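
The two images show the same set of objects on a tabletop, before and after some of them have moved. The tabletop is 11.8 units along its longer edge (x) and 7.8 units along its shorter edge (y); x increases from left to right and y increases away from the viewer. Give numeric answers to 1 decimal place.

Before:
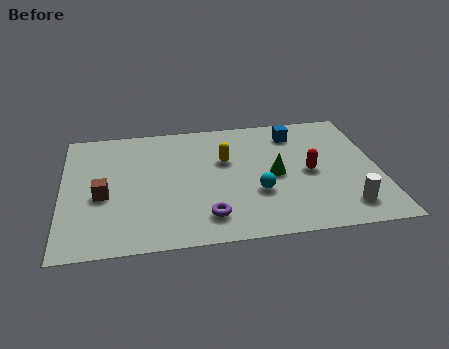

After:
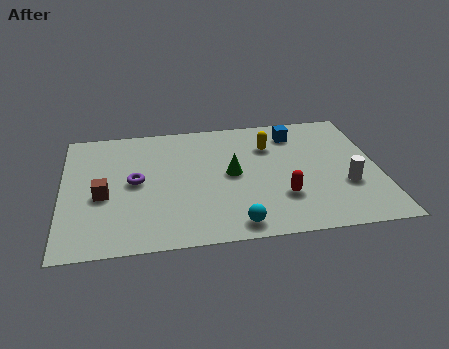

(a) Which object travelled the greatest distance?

the purple torus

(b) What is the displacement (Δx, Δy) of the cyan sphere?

(-0.9, -1.8)

From the two frames, the cyan sphere sits at roughly (7.2, 2.7) before and (6.3, 0.9) after.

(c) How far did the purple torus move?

3.6

From (5.3, 1.5) to (2.7, 4.0), the purple torus covered √(2.6² + 2.5²) ≈ 3.6 units.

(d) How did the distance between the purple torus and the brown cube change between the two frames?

-2.8

They were about 4.2 units apart before and 1.4 after — 2.8 units closer together.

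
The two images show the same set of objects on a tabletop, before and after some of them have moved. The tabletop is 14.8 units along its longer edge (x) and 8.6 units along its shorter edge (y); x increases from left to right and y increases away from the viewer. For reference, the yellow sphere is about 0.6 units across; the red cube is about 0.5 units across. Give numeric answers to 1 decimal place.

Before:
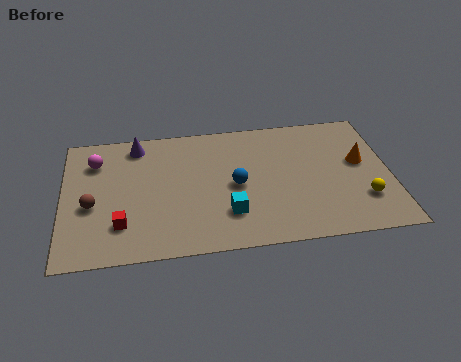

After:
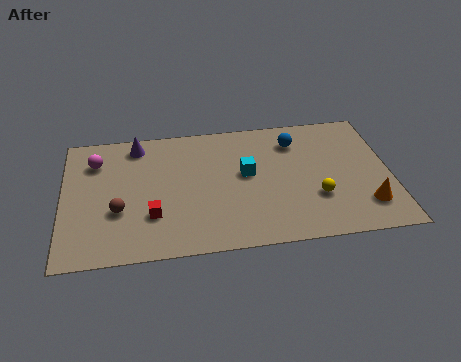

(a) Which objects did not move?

the magenta sphere and the purple cone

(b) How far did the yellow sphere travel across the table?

2.1

From (13.5, 2.4) to (11.4, 2.8), the yellow sphere covered √(2.1² + 0.4²) ≈ 2.1 units.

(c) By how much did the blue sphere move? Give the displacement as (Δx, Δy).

(2.8, 2.6)

The blue sphere was at about (7.8, 4.1) and moved to about (10.6, 6.7).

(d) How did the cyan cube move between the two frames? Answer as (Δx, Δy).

(0.9, 2.5)

The cyan cube started near (7.4, 2.3) and ended near (8.3, 4.8).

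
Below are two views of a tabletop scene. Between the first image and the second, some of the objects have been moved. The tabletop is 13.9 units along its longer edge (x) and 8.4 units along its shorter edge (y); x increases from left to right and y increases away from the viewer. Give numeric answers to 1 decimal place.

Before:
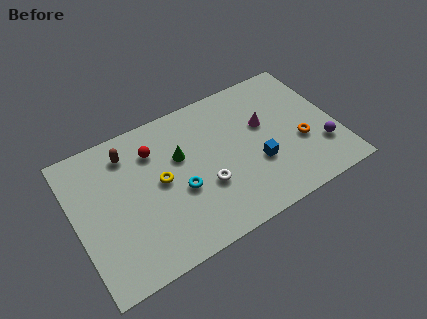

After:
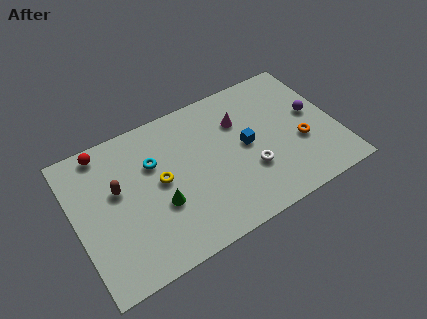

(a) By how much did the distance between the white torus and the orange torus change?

-2.4

Before: roughly 5.2 units apart; after: 2.8. That's 2.4 units closer together.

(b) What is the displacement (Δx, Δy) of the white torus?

(2.4, -0.2)

The white torus started near (6.7, 3.0) and ended near (9.1, 2.8).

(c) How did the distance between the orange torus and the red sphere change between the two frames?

+2.8

They were about 8.1 units apart before and 10.9 after — 2.8 units further apart.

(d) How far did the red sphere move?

2.8

From (4.4, 6.3) to (1.9, 7.5), the red sphere covered √(2.5² + 1.2²) ≈ 2.8 units.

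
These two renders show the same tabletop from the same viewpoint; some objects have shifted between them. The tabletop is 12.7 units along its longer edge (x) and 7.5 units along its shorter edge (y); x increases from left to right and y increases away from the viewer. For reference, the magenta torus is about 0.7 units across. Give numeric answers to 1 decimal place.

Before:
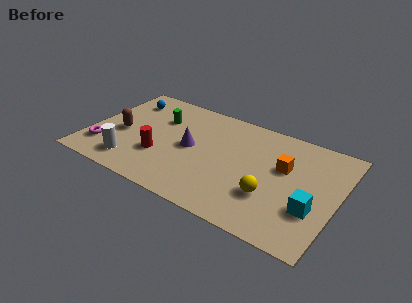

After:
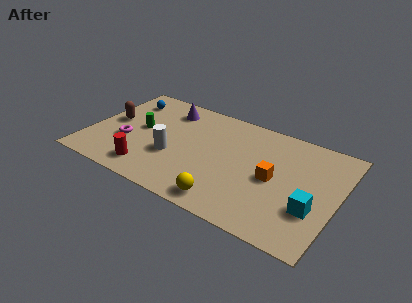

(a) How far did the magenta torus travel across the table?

1.5

The magenta torus was near (0.9, 1.8) before and (2.0, 2.8) after, so it travelled √(1.1² + 1.0²) ≈ 1.5 units.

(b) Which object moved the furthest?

the purple cone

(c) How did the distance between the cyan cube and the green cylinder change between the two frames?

+0.5

Before: roughly 8.7 units apart; after: 9.2. That's 0.5 units further apart.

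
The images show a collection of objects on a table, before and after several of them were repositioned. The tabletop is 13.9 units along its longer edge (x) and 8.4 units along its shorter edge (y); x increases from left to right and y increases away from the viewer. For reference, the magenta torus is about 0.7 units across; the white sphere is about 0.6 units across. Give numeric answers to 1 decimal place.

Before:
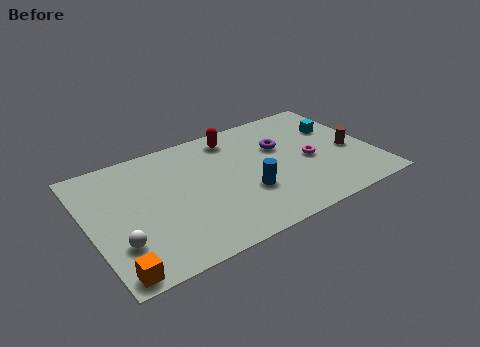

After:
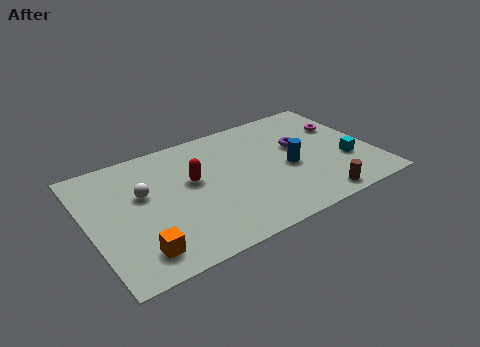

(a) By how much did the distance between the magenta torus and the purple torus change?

+0.4

The distance was about 2.0 in the first image and 2.4 in the second, so they moved 0.4 units further apart.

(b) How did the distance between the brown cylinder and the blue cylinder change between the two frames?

-2.4

They were about 5.3 units apart before and 2.9 after — 2.4 units closer together.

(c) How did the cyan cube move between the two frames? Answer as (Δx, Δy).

(0.0, -2.7)

The cyan cube started near (12.5, 5.6) and ended near (12.5, 2.9).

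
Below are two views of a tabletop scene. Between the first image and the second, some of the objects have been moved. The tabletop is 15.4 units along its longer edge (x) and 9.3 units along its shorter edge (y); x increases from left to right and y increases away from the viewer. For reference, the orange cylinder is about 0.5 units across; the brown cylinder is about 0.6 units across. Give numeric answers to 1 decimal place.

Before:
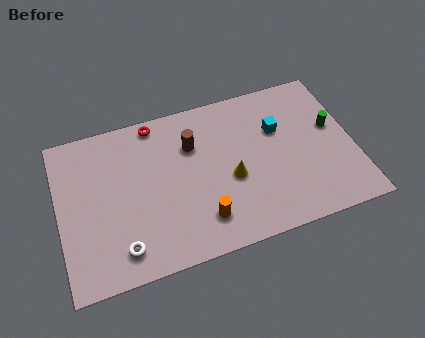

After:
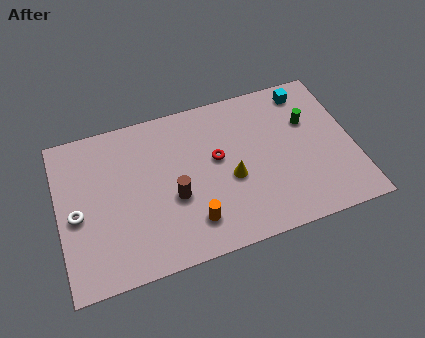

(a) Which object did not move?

the yellow cone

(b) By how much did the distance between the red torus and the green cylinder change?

-4.6

They were about 9.6 units apart before and 5.0 after — 4.6 units closer together.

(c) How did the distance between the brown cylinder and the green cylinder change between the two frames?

+0.3

The distance was about 7.4 in the first image and 7.7 in the second, so they moved 0.3 units further apart.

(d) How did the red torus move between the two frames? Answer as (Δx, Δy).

(3.0, -3.1)

The red torus started near (5.3, 8.4) and ended near (8.3, 5.3).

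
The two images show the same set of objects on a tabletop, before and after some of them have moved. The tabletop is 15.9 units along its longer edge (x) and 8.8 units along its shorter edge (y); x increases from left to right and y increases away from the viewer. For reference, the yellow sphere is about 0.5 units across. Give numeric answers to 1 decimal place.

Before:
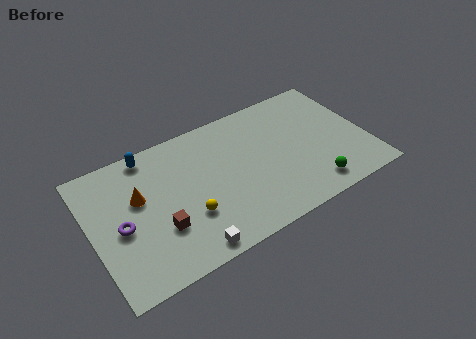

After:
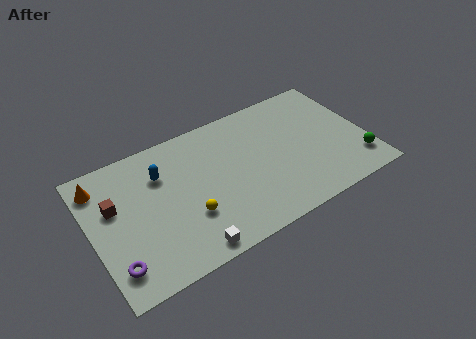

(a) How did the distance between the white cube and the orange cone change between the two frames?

+2.6

Before: roughly 5.0 units apart; after: 7.6. That's 2.6 units further apart.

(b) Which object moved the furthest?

the brown cube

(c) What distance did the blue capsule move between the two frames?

1.7

The blue capsule moved from about (3.7, 7.9) to (4.2, 6.3), a distance of √(0.5² + 1.6²) ≈ 1.7.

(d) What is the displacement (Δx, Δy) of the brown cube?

(-2.3, 2.6)

The brown cube started near (3.7, 2.9) and ended near (1.4, 5.5).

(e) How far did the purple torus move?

2.3

The purple torus moved from about (1.6, 4.0) to (1.0, 1.8), a distance of √(0.6² + 2.2²) ≈ 2.3.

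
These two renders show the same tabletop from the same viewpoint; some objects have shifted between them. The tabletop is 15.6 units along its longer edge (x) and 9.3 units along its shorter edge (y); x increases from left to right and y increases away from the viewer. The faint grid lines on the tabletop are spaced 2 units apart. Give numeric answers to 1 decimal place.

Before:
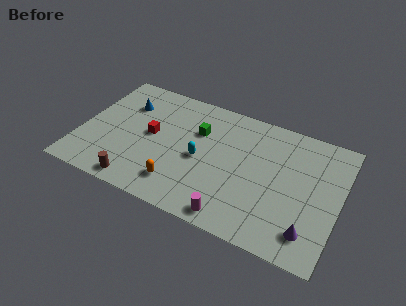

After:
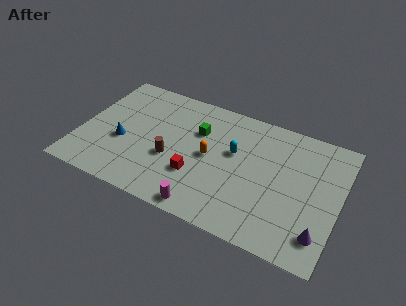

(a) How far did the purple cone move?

0.6

The purple cone moved from about (14.1, 1.8) to (14.7, 1.9), a distance of √(0.6² + 0.1²) ≈ 0.6.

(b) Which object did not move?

the green cube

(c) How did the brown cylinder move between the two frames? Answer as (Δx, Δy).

(1.7, 2.6)

The brown cylinder was at about (3.9, 1.0) and moved to about (5.6, 3.6).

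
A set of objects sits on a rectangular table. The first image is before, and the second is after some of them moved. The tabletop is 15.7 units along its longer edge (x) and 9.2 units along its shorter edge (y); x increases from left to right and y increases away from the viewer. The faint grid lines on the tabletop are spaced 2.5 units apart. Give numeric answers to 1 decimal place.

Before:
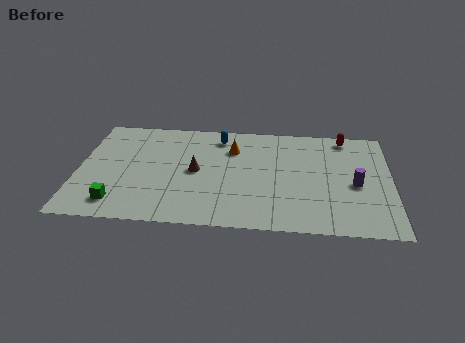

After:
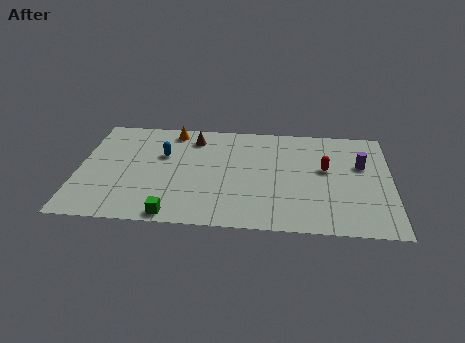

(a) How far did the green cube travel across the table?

2.9

From (2.1, 1.6) to (4.9, 0.8), the green cube covered √(2.8² + 0.8²) ≈ 2.9 units.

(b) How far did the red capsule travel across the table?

3.1

The red capsule was near (13.4, 8.2) before and (12.4, 5.3) after, so it travelled √(1.0² + 2.9²) ≈ 3.1 units.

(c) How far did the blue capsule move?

3.3

From (7.0, 7.7) to (4.2, 5.9), the blue capsule covered √(2.8² + 1.8²) ≈ 3.3 units.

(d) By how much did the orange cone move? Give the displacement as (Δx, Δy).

(-3.1, 1.4)

The orange cone was at about (7.7, 6.7) and moved to about (4.6, 8.1).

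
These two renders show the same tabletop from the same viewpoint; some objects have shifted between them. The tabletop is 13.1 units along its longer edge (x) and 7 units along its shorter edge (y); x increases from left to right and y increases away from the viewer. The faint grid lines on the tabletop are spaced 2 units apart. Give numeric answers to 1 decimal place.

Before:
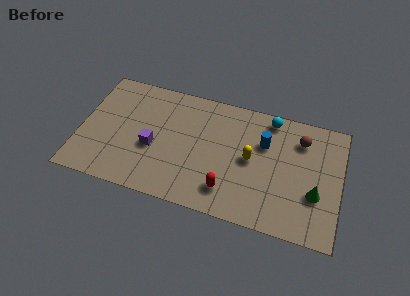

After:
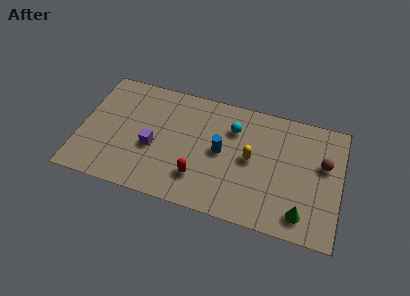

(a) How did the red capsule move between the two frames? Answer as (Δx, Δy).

(-1.5, 0.3)

From the two frames, the red capsule sits at roughly (7.6, 1.5) before and (6.1, 1.8) after.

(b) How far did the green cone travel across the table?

1.4

From (11.9, 2.5) to (11.3, 1.2), the green cone covered √(0.6² + 1.3²) ≈ 1.4 units.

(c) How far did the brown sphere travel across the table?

1.6

The brown sphere moved from about (11.0, 5.4) to (12.2, 4.3), a distance of √(1.2² + 1.1²) ≈ 1.6.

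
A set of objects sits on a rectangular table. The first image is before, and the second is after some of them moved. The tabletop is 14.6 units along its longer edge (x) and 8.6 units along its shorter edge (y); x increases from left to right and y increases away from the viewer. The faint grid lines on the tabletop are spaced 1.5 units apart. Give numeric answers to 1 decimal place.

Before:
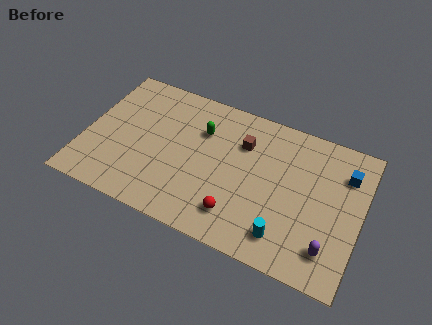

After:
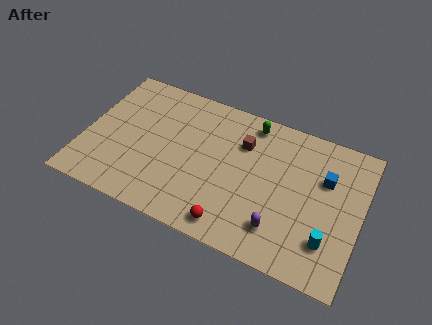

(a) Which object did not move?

the brown cube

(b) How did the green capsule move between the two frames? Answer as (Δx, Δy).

(2.5, 1.5)

The green capsule started near (6.0, 6.0) and ended near (8.5, 7.5).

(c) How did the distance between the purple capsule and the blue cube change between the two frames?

-0.3

Before: roughly 4.6 units apart; after: 4.3. That's 0.3 units closer together.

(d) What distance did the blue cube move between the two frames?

1.2

From (13.6, 6.4) to (12.6, 5.7), the blue cube covered √(1.0² + 0.7²) ≈ 1.2 units.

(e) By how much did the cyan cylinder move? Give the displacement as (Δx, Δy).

(2.2, 0.6)

From the two frames, the cyan cylinder sits at roughly (10.9, 1.6) before and (13.1, 2.2) after.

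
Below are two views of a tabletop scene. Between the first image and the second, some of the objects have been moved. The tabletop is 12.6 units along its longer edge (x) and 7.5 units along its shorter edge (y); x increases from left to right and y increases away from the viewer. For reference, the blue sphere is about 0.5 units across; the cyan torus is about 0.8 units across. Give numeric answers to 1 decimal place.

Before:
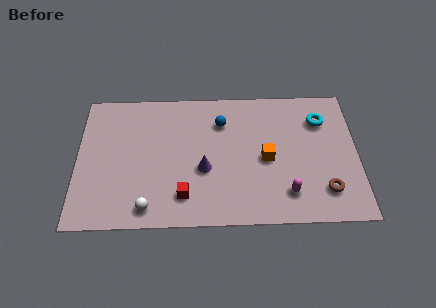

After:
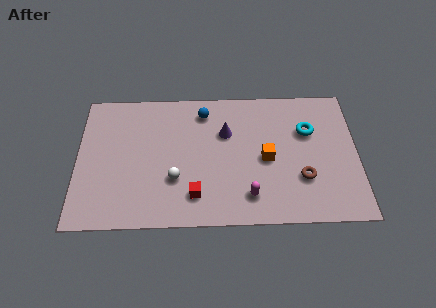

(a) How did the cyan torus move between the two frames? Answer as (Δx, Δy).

(-0.6, -0.6)

The cyan torus was at about (11.0, 5.6) and moved to about (10.4, 5.0).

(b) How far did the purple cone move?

2.2

The purple cone moved from about (5.7, 3.0) to (6.7, 5.0), a distance of √(1.0² + 2.0²) ≈ 2.2.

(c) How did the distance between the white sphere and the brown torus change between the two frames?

-2.2

Before: roughly 7.9 units apart; after: 5.7. That's 2.2 units closer together.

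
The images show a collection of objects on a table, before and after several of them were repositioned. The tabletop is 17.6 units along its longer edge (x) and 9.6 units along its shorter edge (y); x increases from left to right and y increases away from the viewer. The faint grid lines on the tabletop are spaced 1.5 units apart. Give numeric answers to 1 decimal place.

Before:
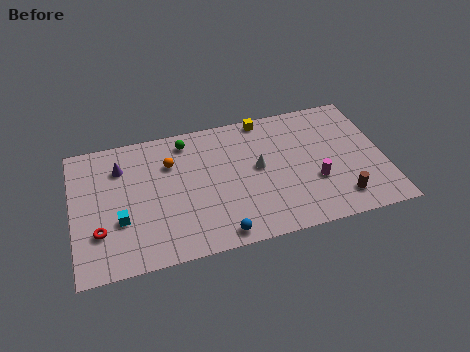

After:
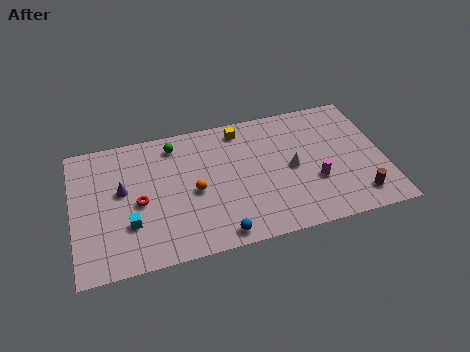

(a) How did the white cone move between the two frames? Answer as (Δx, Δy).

(1.9, -0.5)

The white cone started near (10.5, 5.2) and ended near (12.4, 4.7).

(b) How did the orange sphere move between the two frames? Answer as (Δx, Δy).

(1.2, -2.4)

The orange sphere started near (5.6, 6.8) and ended near (6.8, 4.4).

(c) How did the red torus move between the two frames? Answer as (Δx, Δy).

(2.3, 1.5)

From the two frames, the red torus sits at roughly (1.4, 2.9) before and (3.7, 4.4) after.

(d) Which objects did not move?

the magenta cylinder and the blue sphere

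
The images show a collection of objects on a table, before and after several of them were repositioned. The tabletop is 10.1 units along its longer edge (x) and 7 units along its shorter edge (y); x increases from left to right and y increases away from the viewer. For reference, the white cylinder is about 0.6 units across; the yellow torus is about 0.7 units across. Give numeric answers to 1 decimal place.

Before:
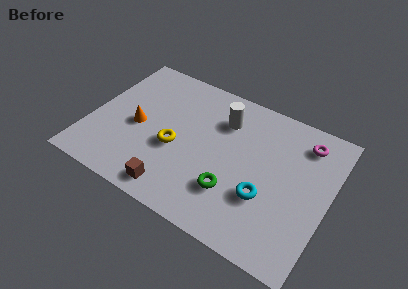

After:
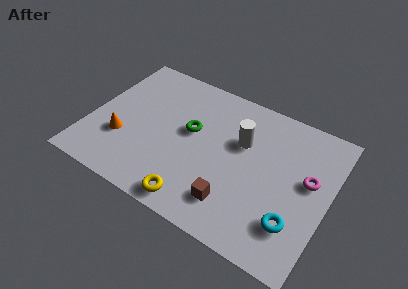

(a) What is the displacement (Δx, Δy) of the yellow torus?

(1.2, -2.1)

From the two frames, the yellow torus sits at roughly (3.7, 2.9) before and (4.9, 0.8) after.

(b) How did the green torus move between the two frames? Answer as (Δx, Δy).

(-2.1, 2.0)

The green torus was at about (6.3, 2.0) and moved to about (4.2, 4.0).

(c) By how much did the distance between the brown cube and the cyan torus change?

-1.4

They were about 3.9 units apart before and 2.5 after — 1.4 units closer together.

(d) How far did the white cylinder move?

1.1

The white cylinder was near (5.4, 5.2) before and (6.3, 4.5) after, so it travelled √(0.9² + 0.7²) ≈ 1.1 units.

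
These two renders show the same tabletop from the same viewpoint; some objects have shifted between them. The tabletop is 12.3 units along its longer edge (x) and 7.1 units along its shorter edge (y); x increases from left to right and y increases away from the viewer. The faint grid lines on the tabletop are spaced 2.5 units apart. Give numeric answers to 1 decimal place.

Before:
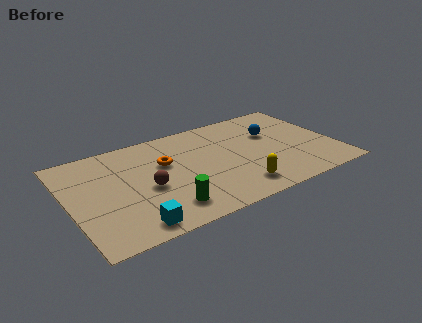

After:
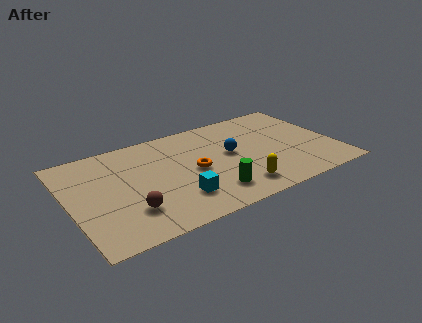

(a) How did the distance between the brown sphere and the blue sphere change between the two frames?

-0.9

The distance was about 6.3 in the first image and 5.4 in the second, so they moved 0.9 units closer together.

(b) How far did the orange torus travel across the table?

1.6

The orange torus moved from about (4.5, 4.5) to (5.7, 3.4), a distance of √(1.2² + 1.1²) ≈ 1.6.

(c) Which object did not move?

the yellow capsule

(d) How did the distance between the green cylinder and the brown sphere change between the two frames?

+1.9

The distance was about 1.8 in the first image and 3.7 in the second, so they moved 1.9 units further apart.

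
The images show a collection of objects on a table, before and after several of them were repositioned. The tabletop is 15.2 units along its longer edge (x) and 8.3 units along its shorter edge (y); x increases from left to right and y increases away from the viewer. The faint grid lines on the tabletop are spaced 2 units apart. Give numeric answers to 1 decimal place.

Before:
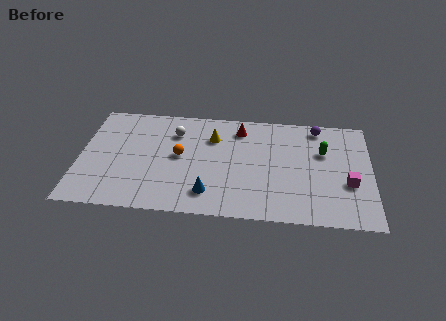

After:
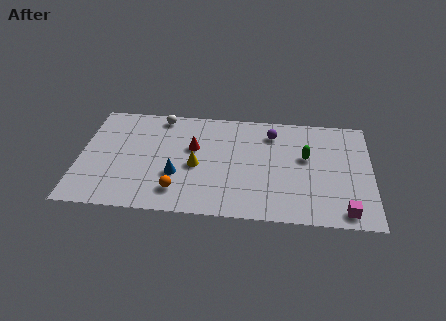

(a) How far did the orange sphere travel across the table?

2.7

The orange sphere moved from about (5.2, 4.4) to (5.2, 1.7), a distance of √(0.0² + 2.7²) ≈ 2.7.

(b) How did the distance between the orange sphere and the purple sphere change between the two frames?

-0.9

Before: roughly 7.8 units apart; after: 6.9. That's 0.9 units closer together.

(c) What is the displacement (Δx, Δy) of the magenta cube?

(-0.2, -2.1)

From the two frames, the magenta cube sits at roughly (14.0, 3.1) before and (13.8, 1.0) after.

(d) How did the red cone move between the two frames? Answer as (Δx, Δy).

(-2.4, -1.7)

From the two frames, the red cone sits at roughly (8.3, 6.8) before and (5.9, 5.1) after.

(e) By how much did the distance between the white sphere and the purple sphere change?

-1.6

The distance was about 7.6 in the first image and 6.0 in the second, so they moved 1.6 units closer together.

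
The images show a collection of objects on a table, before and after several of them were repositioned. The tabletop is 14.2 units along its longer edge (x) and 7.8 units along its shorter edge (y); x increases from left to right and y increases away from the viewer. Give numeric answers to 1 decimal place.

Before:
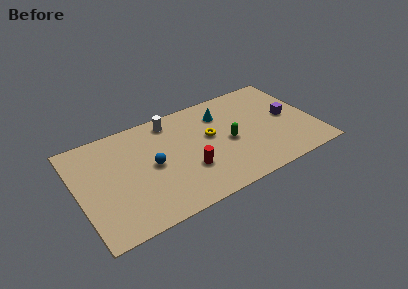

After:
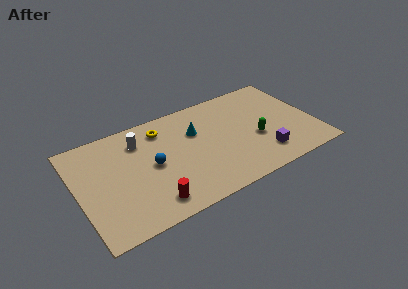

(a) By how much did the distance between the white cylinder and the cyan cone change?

+0.3

Before: roughly 3.1 units apart; after: 3.4. That's 0.3 units further apart.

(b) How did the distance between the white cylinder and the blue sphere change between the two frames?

-1.0

They were about 3.2 units apart before and 2.2 after — 1.0 units closer together.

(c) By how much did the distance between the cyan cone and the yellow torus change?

+0.5

Before: roughly 1.7 units apart; after: 2.2. That's 0.5 units further apart.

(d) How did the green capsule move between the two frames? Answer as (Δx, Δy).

(1.6, -0.5)

The green capsule started near (9.0, 3.6) and ended near (10.6, 3.1).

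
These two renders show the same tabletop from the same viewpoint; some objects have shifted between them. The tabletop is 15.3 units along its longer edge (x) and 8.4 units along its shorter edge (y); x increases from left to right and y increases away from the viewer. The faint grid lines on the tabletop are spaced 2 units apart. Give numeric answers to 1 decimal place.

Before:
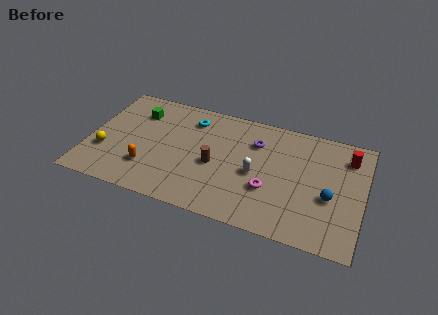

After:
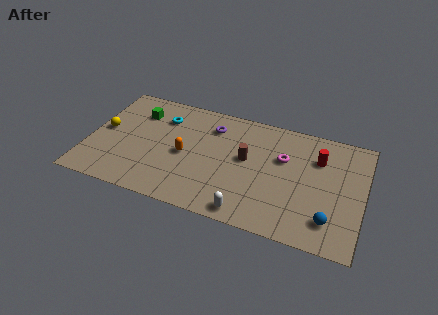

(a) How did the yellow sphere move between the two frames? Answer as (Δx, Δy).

(-0.2, 1.6)

The yellow sphere started near (1.0, 2.8) and ended near (0.8, 4.4).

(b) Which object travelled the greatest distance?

the white capsule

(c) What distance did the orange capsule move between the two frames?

2.5

The orange capsule moved from about (3.5, 2.3) to (5.4, 3.9), a distance of √(1.9² + 1.6²) ≈ 2.5.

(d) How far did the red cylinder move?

1.7

From (14.3, 6.6) to (12.7, 6.0), the red cylinder covered √(1.6² + 0.6²) ≈ 1.7 units.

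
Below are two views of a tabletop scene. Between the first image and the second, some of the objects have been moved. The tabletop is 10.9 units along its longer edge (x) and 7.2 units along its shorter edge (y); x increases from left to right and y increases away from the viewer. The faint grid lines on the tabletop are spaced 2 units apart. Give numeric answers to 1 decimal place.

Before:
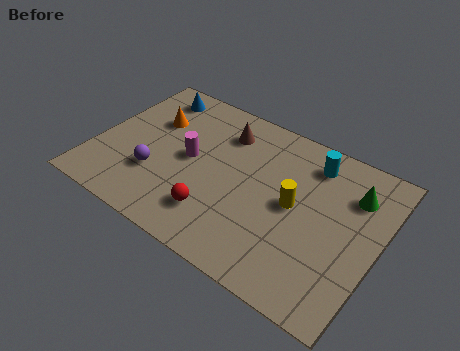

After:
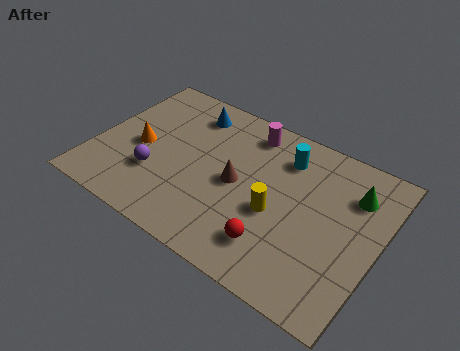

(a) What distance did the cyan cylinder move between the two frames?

1.0

The cyan cylinder moved from about (8.0, 5.9) to (7.0, 5.6), a distance of √(1.0² + 0.3²) ≈ 1.0.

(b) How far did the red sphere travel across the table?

2.3

From (5.0, 1.7) to (7.3, 1.6), the red sphere covered √(2.3² + 0.1²) ≈ 2.3 units.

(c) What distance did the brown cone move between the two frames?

2.3

The brown cone moved from about (4.6, 5.6) to (5.5, 3.5), a distance of √(0.9² + 2.1²) ≈ 2.3.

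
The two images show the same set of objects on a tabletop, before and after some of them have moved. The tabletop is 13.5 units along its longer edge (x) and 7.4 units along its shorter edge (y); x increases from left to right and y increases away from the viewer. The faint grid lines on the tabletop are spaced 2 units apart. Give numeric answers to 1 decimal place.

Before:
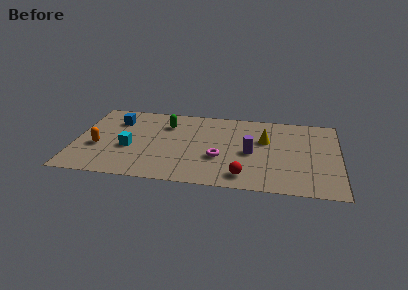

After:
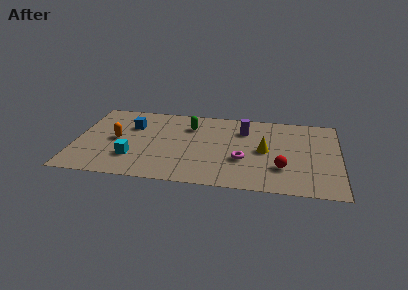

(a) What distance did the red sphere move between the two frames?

2.1

From (8.7, 1.2) to (10.6, 2.2), the red sphere covered √(1.9² + 1.0²) ≈ 2.1 units.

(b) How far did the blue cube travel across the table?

0.9

The blue cube moved from about (2.0, 5.5) to (2.8, 5.1), a distance of √(0.8² + 0.4²) ≈ 0.9.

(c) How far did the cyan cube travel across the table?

0.9

From (2.8, 3.0) to (3.0, 2.1), the cyan cube covered √(0.2² + 0.9²) ≈ 0.9 units.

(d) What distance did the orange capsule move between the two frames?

1.2

From (1.2, 2.9) to (2.1, 3.7), the orange capsule covered √(0.9² + 0.8²) ≈ 1.2 units.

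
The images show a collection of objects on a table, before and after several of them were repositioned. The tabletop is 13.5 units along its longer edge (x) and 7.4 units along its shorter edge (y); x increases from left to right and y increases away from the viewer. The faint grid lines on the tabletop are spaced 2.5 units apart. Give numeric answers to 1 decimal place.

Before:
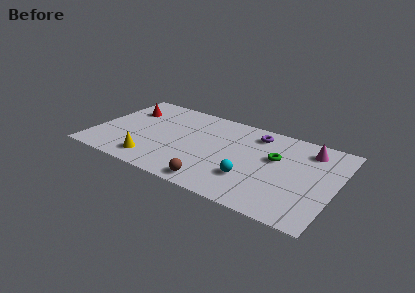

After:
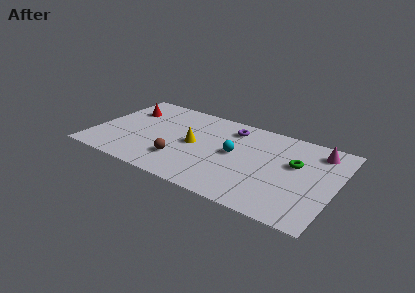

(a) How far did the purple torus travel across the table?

1.4

The purple torus was near (8.8, 6.1) before and (7.4, 6.0) after, so it travelled √(1.4² + 0.1²) ≈ 1.4 units.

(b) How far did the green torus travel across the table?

1.1

The green torus moved from about (10.1, 4.5) to (11.2, 4.5), a distance of √(1.1² + 0.0²) ≈ 1.1.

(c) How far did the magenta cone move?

0.5

From (11.8, 6.0) to (12.3, 6.1), the magenta cone covered √(0.5² + 0.1²) ≈ 0.5 units.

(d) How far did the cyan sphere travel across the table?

2.0

The cyan sphere moved from about (9.0, 2.2) to (7.9, 3.9), a distance of √(1.1² + 1.7²) ≈ 2.0.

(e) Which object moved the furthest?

the yellow cone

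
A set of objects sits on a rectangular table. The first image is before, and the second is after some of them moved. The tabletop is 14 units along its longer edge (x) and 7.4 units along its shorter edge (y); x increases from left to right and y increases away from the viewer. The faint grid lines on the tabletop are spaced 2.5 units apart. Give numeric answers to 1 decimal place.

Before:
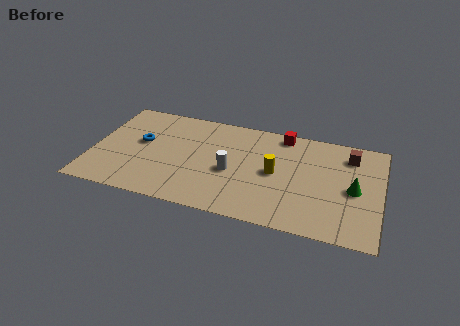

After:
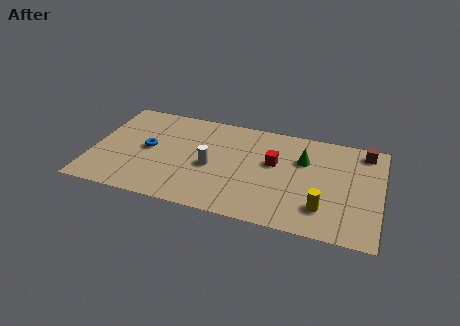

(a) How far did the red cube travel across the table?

2.2

From (9.1, 6.6) to (8.8, 4.4), the red cube covered √(0.3² + 2.2²) ≈ 2.2 units.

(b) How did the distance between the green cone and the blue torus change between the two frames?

-2.8

The distance was about 10.4 in the first image and 7.6 in the second, so they moved 2.8 units closer together.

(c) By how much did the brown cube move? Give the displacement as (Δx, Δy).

(0.7, 0.5)

The brown cube was at about (12.4, 5.9) and moved to about (13.1, 6.4).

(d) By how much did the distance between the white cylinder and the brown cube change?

+1.7

The distance was about 6.2 in the first image and 7.9 in the second, so they moved 1.7 units further apart.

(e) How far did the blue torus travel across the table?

0.6

The blue torus moved from about (2.3, 4.2) to (2.7, 3.8), a distance of √(0.4² + 0.4²) ≈ 0.6.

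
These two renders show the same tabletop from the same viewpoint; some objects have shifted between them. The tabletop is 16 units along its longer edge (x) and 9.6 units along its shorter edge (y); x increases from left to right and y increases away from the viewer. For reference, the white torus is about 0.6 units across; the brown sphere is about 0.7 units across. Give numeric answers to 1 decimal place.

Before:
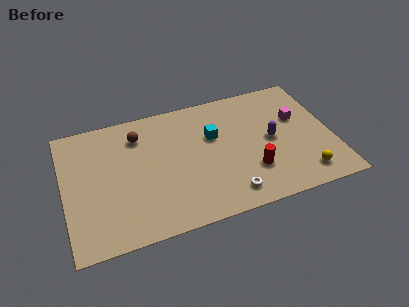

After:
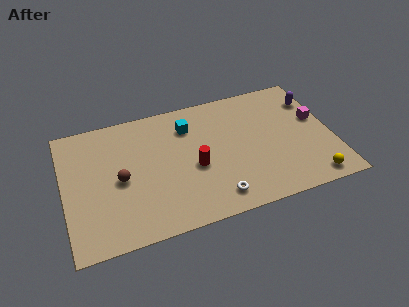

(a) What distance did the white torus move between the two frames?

0.8

From (9.5, 1.5) to (8.7, 1.5), the white torus covered √(0.8² + 0.0²) ≈ 0.8 units.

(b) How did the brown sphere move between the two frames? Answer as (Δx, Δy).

(-1.3, -3.0)

The brown sphere started near (4.6, 7.5) and ended near (3.3, 4.5).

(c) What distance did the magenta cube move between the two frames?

1.2

The magenta cube was near (14.1, 6.0) before and (15.2, 5.6) after, so it travelled √(1.1² + 0.4²) ≈ 1.2 units.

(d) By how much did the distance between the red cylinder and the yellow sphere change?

+4.1

The distance was about 3.2 in the first image and 7.3 in the second, so they moved 4.1 units further apart.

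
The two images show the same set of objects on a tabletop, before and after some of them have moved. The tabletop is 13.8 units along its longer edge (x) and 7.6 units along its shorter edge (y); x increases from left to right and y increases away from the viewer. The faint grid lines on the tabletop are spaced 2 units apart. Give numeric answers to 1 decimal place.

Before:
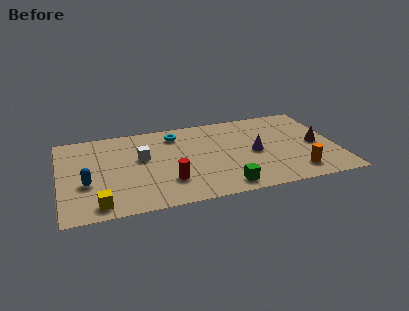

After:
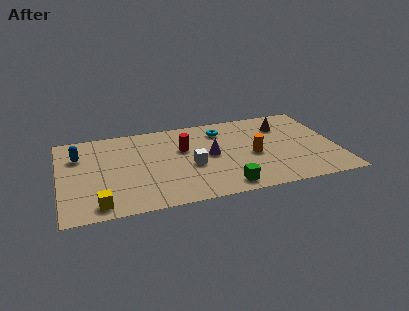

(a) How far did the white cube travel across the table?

2.7

The white cube moved from about (4.1, 4.5) to (6.5, 3.2), a distance of √(2.4² + 1.3²) ≈ 2.7.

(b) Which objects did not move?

the green cube and the yellow cube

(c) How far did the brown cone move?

2.6

From (12.8, 3.6) to (11.3, 5.7), the brown cone covered √(1.5² + 2.1²) ≈ 2.6 units.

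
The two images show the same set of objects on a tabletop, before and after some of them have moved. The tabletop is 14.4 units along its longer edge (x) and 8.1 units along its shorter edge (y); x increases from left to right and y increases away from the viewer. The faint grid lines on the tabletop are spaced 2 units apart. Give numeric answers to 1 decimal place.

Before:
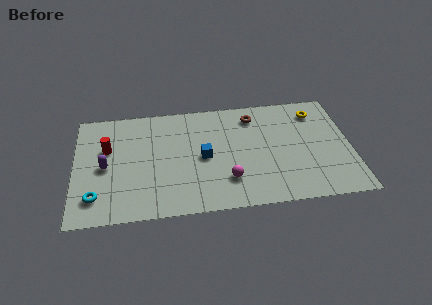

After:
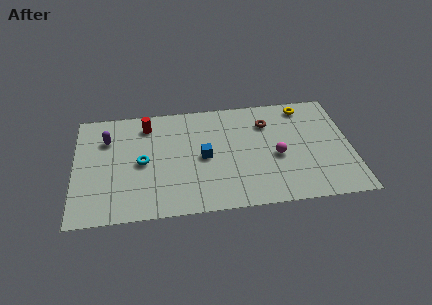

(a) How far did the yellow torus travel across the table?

0.8

The yellow torus was near (12.7, 6.5) before and (12.1, 7.0) after, so it travelled √(0.6² + 0.5²) ≈ 0.8 units.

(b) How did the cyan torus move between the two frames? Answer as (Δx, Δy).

(2.4, 2.2)

The cyan torus started near (1.1, 1.7) and ended near (3.5, 3.9).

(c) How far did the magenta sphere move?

3.0

From (7.9, 2.1) to (10.5, 3.5), the magenta sphere covered √(2.6² + 1.4²) ≈ 3.0 units.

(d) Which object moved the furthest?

the cyan torus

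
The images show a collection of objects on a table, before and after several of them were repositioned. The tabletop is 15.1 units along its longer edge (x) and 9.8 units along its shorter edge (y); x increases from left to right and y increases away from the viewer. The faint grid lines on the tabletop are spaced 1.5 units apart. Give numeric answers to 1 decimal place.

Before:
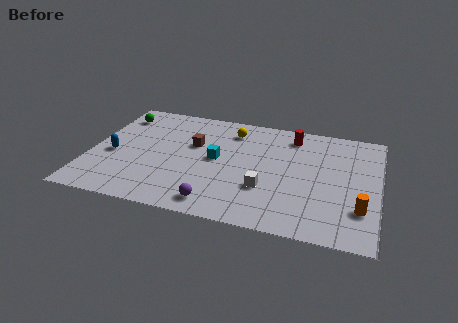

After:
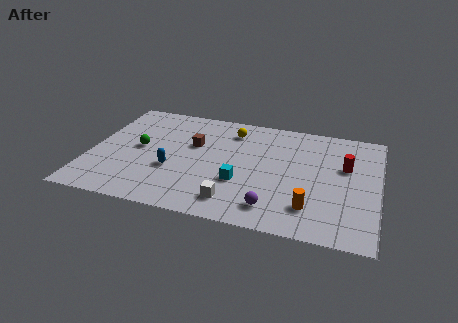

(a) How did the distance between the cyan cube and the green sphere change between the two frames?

-0.4

The distance was about 6.2 in the first image and 5.8 in the second, so they moved 0.4 units closer together.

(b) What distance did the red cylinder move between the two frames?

3.6

From (10.4, 8.2) to (13.3, 6.1), the red cylinder covered √(2.9² + 2.1²) ≈ 3.6 units.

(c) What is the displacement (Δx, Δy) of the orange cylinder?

(-2.5, -0.5)

The orange cylinder was at about (14.2, 2.7) and moved to about (11.7, 2.2).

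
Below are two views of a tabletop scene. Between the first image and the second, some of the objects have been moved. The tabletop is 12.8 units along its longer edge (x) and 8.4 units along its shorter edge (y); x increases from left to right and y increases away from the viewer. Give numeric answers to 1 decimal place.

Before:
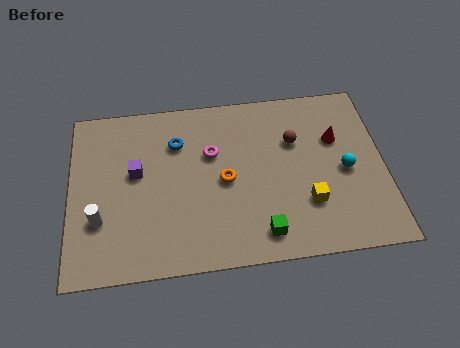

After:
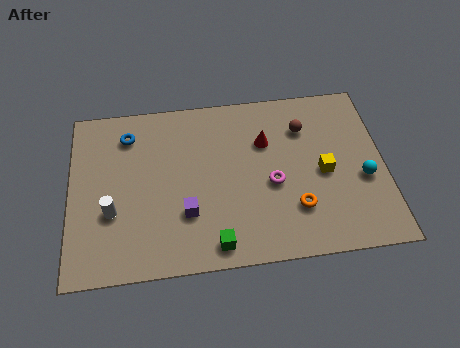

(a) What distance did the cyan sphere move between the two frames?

0.9

From (11.2, 3.9) to (11.9, 3.4), the cyan sphere covered √(0.7² + 0.5²) ≈ 0.9 units.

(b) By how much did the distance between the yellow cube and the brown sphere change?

-0.7

The distance was about 3.1 in the first image and 2.4 in the second, so they moved 0.7 units closer together.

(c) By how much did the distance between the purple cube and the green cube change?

-4.2

Before: roughly 6.1 units apart; after: 1.9. That's 4.2 units closer together.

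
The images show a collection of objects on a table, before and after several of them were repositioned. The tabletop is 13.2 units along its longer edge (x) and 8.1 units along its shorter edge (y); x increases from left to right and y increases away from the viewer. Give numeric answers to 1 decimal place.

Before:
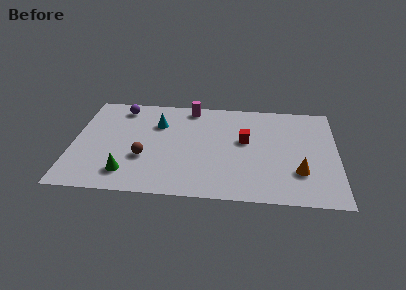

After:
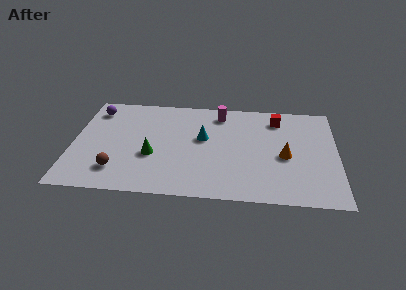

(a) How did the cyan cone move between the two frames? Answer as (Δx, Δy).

(2.3, -1.0)

The cyan cone started near (4.2, 5.7) and ended near (6.5, 4.7).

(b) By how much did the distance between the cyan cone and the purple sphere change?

+3.6

They were about 2.2 units apart before and 5.8 after — 3.6 units further apart.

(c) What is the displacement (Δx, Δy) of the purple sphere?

(-1.3, -0.3)

From the two frames, the purple sphere sits at roughly (2.3, 6.9) before and (1.0, 6.6) after.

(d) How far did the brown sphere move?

1.7

The brown sphere was near (3.6, 2.9) before and (2.3, 1.8) after, so it travelled √(1.3² + 1.1²) ≈ 1.7 units.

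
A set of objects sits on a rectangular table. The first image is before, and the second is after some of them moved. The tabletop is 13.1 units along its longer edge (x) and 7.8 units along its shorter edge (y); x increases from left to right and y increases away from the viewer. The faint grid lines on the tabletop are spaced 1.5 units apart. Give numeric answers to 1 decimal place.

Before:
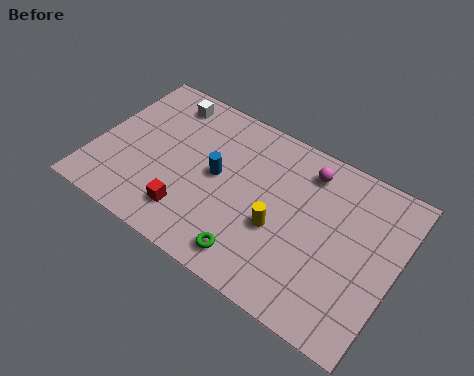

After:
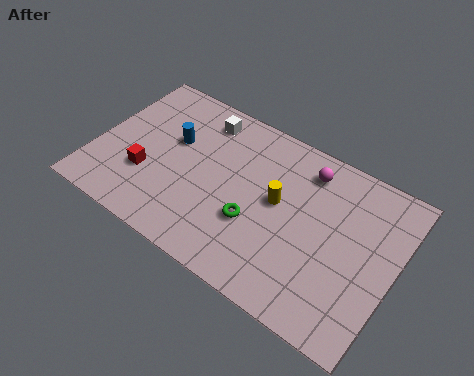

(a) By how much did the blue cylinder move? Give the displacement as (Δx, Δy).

(-2.1, 0.7)

From the two frames, the blue cylinder sits at roughly (5.3, 4.1) before and (3.2, 4.8) after.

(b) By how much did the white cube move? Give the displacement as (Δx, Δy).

(1.7, -0.1)

The white cube was at about (2.5, 6.6) and moved to about (4.2, 6.5).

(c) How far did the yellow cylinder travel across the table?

1.2

From (8.2, 3.1) to (8.0, 4.3), the yellow cylinder covered √(0.2² + 1.2²) ≈ 1.2 units.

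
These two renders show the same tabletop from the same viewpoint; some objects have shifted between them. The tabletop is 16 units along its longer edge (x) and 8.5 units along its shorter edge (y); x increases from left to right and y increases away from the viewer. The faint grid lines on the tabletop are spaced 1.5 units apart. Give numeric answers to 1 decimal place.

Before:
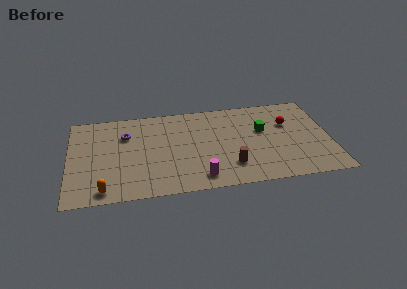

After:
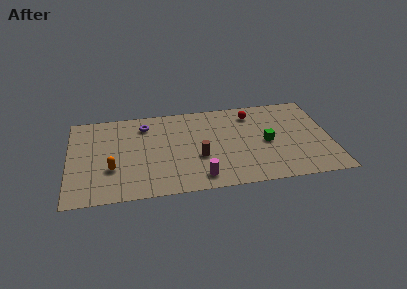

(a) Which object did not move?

the magenta cylinder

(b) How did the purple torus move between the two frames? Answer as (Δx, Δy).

(1.2, 0.8)

The purple torus was at about (3.5, 6.0) and moved to about (4.7, 6.8).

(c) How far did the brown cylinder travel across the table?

2.2

The brown cylinder moved from about (9.8, 2.1) to (7.9, 3.2), a distance of √(1.9² + 1.1²) ≈ 2.2.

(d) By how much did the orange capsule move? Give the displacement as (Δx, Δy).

(0.5, 1.9)

From the two frames, the orange capsule sits at roughly (2.1, 1.0) before and (2.6, 2.9) after.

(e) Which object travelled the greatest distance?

the red sphere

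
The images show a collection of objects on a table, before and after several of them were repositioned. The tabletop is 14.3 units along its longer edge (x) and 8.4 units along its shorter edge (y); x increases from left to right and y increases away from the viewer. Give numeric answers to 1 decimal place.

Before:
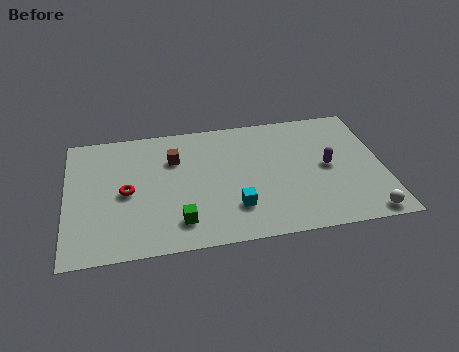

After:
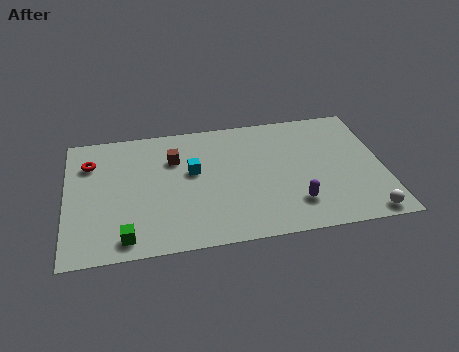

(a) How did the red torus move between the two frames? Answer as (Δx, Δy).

(-1.6, 2.2)

The red torus was at about (2.7, 4.0) and moved to about (1.1, 6.2).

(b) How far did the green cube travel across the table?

2.5

The green cube moved from about (5.0, 1.7) to (2.6, 1.1), a distance of √(2.4² + 0.6²) ≈ 2.5.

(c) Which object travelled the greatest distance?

the cyan cube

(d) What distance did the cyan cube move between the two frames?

3.2

From (7.5, 2.2) to (5.7, 4.9), the cyan cube covered √(1.8² + 2.7²) ≈ 3.2 units.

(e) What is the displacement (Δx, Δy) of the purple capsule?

(-1.6, -2.2)

From the two frames, the purple capsule sits at roughly (11.8, 4.2) before and (10.2, 2.0) after.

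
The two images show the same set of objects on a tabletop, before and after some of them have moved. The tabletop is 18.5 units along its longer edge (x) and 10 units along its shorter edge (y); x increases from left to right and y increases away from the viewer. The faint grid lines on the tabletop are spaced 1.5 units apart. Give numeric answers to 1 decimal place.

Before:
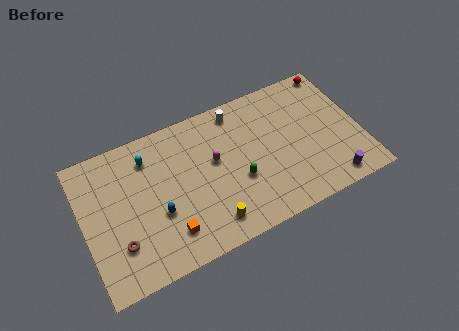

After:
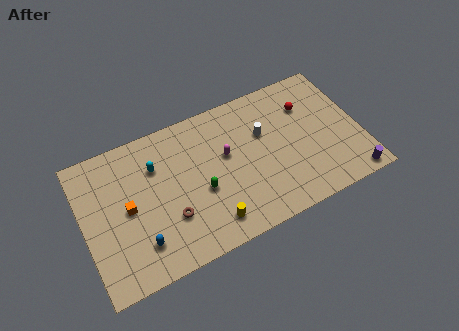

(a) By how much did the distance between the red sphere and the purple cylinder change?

-1.4

Before: roughly 8.0 units apart; after: 6.6. That's 1.4 units closer together.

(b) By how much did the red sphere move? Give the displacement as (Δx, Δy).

(-2.2, -1.9)

The red sphere started near (17.5, 9.1) and ended near (15.3, 7.2).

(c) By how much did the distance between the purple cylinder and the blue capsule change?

+2.5

The distance was about 11.6 in the first image and 14.1 in the second, so they moved 2.5 units further apart.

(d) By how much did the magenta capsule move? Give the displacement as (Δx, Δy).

(0.8, 0.1)

From the two frames, the magenta capsule sits at roughly (8.8, 5.8) before and (9.6, 5.9) after.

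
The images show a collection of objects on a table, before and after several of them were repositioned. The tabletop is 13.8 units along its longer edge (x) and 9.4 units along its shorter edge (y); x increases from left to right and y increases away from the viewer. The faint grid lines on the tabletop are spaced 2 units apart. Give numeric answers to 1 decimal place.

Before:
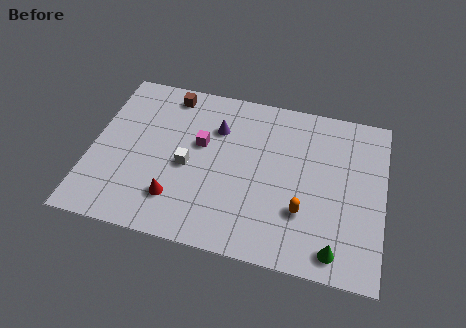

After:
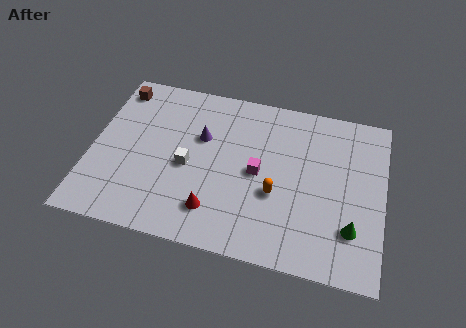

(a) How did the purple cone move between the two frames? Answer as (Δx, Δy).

(-0.7, -0.7)

The purple cone was at about (5.8, 6.7) and moved to about (5.1, 6.0).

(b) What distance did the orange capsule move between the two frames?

1.5

The orange capsule moved from about (10.1, 2.9) to (8.8, 3.6), a distance of √(1.3² + 0.7²) ≈ 1.5.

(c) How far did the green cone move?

1.5

From (11.7, 1.2) to (12.4, 2.5), the green cone covered √(0.7² + 1.3²) ≈ 1.5 units.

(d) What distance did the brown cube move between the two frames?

2.5

The brown cube moved from about (3.4, 8.2) to (0.9, 8.0), a distance of √(2.5² + 0.2²) ≈ 2.5.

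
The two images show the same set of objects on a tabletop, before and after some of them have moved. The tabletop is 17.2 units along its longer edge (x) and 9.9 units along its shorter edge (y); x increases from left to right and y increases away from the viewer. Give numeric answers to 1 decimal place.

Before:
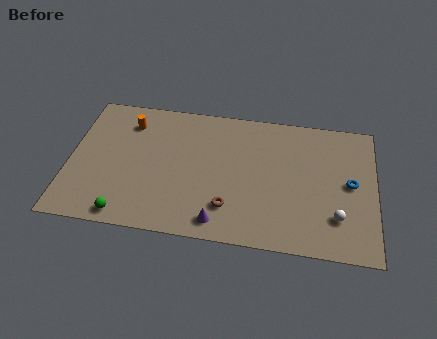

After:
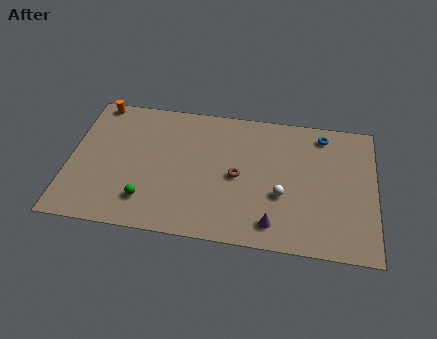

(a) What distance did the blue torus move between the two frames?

3.8

The blue torus moved from about (15.8, 5.1) to (14.2, 8.5), a distance of √(1.6² + 3.4²) ≈ 3.8.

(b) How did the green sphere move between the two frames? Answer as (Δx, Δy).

(1.1, 1.2)

The green sphere started near (3.4, 1.0) and ended near (4.5, 2.2).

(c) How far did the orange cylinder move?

2.3

The orange cylinder moved from about (3.2, 7.8) to (1.3, 9.1), a distance of √(1.9² + 1.3²) ≈ 2.3.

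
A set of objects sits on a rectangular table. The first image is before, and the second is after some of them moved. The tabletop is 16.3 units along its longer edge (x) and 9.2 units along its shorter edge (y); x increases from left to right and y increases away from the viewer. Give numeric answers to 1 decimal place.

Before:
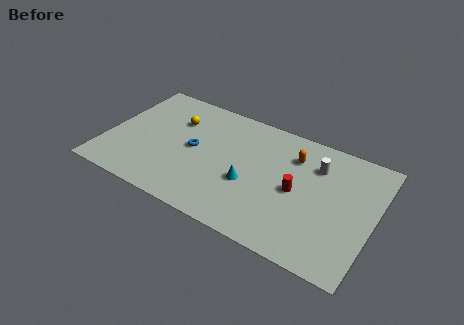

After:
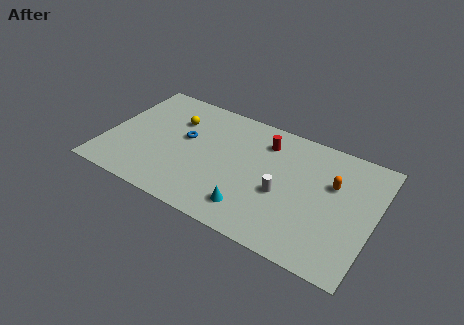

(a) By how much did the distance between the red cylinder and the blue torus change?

-1.3

Before: roughly 6.4 units apart; after: 5.1. That's 1.3 units closer together.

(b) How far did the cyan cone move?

1.8

The cyan cone moved from about (8.9, 3.6) to (9.3, 1.8), a distance of √(0.4² + 1.8²) ≈ 1.8.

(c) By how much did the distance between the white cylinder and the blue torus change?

-1.2

The distance was about 7.6 in the first image and 6.4 in the second, so they moved 1.2 units closer together.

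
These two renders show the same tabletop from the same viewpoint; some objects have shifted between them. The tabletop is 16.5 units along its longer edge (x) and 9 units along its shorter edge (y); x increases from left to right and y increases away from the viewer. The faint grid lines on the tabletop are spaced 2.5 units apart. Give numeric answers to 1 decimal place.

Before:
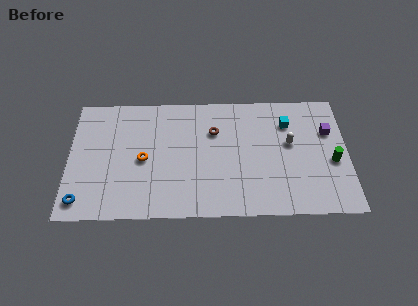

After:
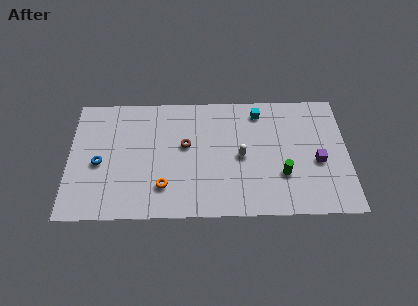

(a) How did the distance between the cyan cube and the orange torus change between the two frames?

-1.1

The distance was about 9.0 in the first image and 7.9 in the second, so they moved 1.1 units closer together.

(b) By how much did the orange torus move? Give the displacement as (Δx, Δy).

(1.2, -2.0)

From the two frames, the orange torus sits at roughly (4.4, 4.2) before and (5.6, 2.2) after.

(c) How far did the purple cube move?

2.3

The purple cube was near (15.4, 6.0) before and (14.7, 3.8) after, so it travelled √(0.7² + 2.2²) ≈ 2.3 units.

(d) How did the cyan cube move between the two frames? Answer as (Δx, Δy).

(-1.7, 0.9)

From the two frames, the cyan cube sits at roughly (13.0, 6.7) before and (11.3, 7.6) after.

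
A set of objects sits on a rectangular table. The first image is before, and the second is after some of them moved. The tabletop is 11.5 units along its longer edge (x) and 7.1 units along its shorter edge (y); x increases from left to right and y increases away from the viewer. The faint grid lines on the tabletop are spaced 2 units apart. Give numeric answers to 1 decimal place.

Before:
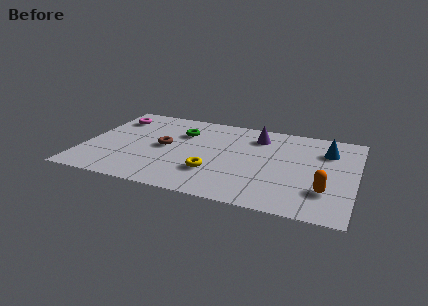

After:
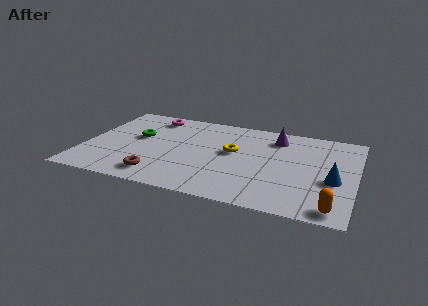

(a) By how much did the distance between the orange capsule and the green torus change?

+2.1

The distance was about 7.0 in the first image and 9.1 in the second, so they moved 2.1 units further apart.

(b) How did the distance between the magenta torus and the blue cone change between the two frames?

-0.6

They were about 9.2 units apart before and 8.6 after — 0.6 units closer together.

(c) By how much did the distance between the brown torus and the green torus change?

+1.6

Before: roughly 1.5 units apart; after: 3.1. That's 1.6 units further apart.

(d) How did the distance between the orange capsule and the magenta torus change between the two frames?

-0.3

They were about 9.9 units apart before and 9.6 after — 0.3 units closer together.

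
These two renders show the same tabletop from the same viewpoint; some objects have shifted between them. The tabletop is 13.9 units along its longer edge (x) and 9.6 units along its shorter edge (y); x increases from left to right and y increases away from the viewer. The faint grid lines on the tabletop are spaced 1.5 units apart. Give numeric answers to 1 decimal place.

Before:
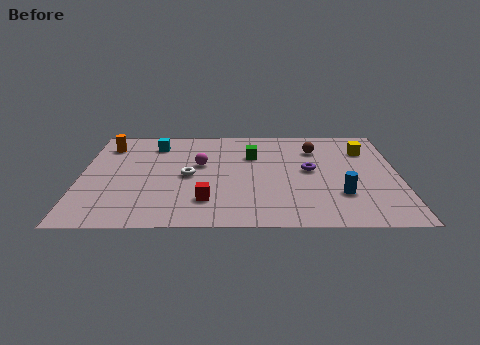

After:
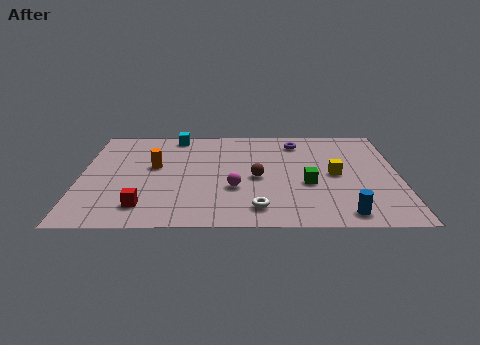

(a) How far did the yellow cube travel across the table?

2.8

The yellow cube moved from about (12.5, 7.1) to (11.1, 4.7), a distance of √(1.4² + 2.4²) ≈ 2.8.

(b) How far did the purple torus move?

2.8

From (10.0, 5.1) to (9.5, 7.9), the purple torus covered √(0.5² + 2.8²) ≈ 2.8 units.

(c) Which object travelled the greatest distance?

the white torus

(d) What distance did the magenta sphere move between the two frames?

2.7

The magenta sphere moved from about (5.2, 5.7) to (6.7, 3.4), a distance of √(1.5² + 2.3²) ≈ 2.7.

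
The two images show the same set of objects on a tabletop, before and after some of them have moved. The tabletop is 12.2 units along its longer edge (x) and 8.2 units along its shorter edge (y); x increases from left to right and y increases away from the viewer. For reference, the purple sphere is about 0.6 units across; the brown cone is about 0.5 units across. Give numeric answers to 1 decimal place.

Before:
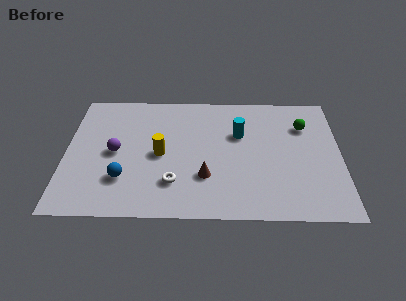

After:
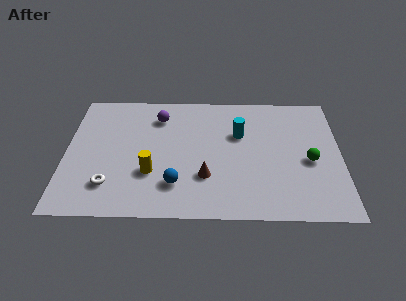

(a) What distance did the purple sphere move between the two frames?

3.1

The purple sphere was near (2.2, 4.0) before and (4.1, 6.4) after, so it travelled √(1.9² + 2.4²) ≈ 3.1 units.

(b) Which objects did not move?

the brown cone and the cyan cylinder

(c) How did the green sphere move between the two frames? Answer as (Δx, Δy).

(0.2, -2.3)

From the two frames, the green sphere sits at roughly (10.6, 5.9) before and (10.8, 3.6) after.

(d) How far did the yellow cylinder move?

1.3

The yellow cylinder moved from about (4.2, 3.9) to (3.8, 2.7), a distance of √(0.4² + 1.2²) ≈ 1.3.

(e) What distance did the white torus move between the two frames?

2.8

From (4.8, 2.1) to (2.0, 1.9), the white torus covered √(2.8² + 0.2²) ≈ 2.8 units.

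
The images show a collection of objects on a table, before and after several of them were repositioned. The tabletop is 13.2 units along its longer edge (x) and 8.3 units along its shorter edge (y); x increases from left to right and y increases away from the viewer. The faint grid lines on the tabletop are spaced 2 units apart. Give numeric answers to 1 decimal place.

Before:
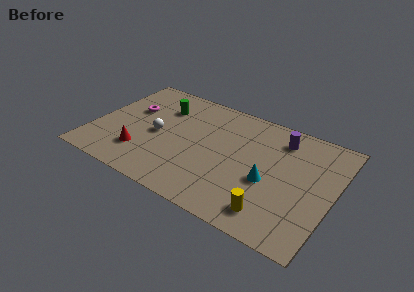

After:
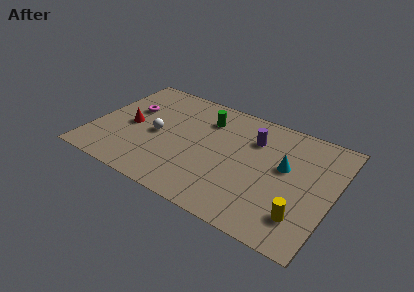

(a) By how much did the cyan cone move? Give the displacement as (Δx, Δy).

(0.7, 1.4)

The cyan cone started near (9.8, 3.4) and ended near (10.5, 4.8).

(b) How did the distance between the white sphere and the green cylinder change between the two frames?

+1.2

They were about 2.2 units apart before and 3.4 after — 1.2 units further apart.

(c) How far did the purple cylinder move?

1.6

The purple cylinder was near (10.0, 6.7) before and (8.6, 6.0) after, so it travelled √(1.4² + 0.7²) ≈ 1.6 units.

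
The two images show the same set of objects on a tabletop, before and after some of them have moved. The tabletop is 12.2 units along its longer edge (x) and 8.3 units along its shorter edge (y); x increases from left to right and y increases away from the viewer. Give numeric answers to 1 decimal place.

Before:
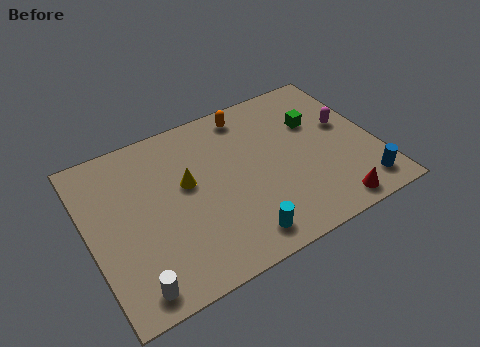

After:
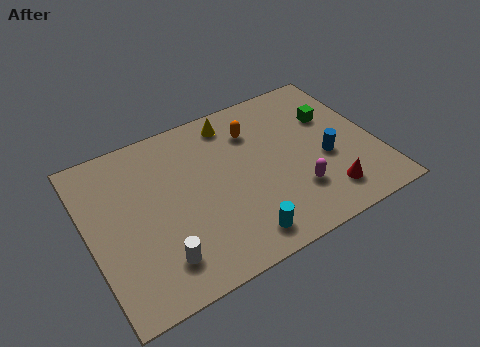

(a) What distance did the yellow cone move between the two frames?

3.3

The yellow cone moved from about (4.2, 4.8) to (6.5, 7.1), a distance of √(2.3² + 2.3²) ≈ 3.3.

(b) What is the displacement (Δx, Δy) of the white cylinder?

(1.2, 0.7)

The white cylinder was at about (1.4, 1.0) and moved to about (2.6, 1.7).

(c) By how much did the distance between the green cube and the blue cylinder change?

-2.2

The distance was about 4.4 in the first image and 2.2 in the second, so they moved 2.2 units closer together.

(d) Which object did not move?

the cyan cylinder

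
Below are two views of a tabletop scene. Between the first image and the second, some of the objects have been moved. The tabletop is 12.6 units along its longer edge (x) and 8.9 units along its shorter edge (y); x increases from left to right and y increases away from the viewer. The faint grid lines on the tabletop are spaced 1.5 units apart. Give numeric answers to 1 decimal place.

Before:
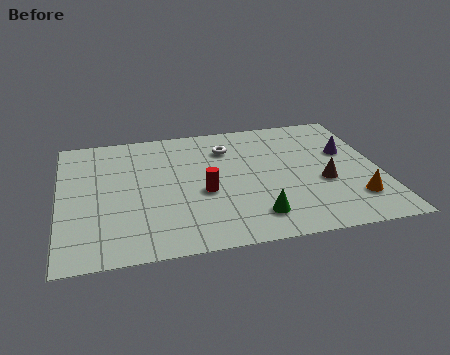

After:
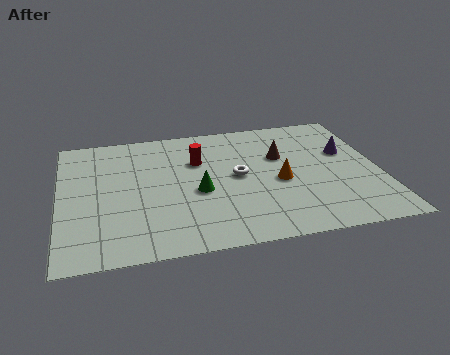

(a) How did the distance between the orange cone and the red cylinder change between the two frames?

-2.3

The distance was about 6.0 in the first image and 3.7 in the second, so they moved 2.3 units closer together.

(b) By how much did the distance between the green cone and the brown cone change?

+0.6

They were about 3.3 units apart before and 3.9 after — 0.6 units further apart.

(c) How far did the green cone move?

3.0

The green cone moved from about (7.5, 1.7) to (5.4, 3.8), a distance of √(2.1² + 2.1²) ≈ 3.0.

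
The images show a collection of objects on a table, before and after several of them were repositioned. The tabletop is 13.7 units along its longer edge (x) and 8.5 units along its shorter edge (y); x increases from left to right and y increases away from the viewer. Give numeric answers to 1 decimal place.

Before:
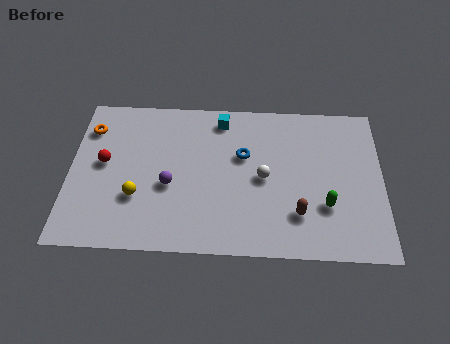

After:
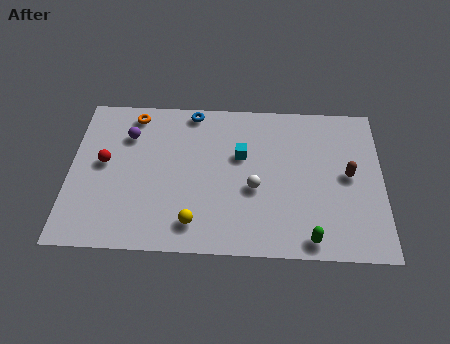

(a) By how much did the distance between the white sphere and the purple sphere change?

+2.1

Before: roughly 4.1 units apart; after: 6.2. That's 2.1 units further apart.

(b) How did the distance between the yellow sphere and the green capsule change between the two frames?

-3.2

Before: roughly 8.2 units apart; after: 5.0. That's 3.2 units closer together.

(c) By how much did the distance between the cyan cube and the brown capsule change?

-1.3

The distance was about 6.1 in the first image and 4.8 in the second, so they moved 1.3 units closer together.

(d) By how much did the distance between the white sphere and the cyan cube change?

-1.8

The distance was about 3.7 in the first image and 1.9 in the second, so they moved 1.8 units closer together.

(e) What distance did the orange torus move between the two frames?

2.1

The orange torus was near (0.8, 6.5) before and (2.7, 7.4) after, so it travelled √(1.9² + 0.9²) ≈ 2.1 units.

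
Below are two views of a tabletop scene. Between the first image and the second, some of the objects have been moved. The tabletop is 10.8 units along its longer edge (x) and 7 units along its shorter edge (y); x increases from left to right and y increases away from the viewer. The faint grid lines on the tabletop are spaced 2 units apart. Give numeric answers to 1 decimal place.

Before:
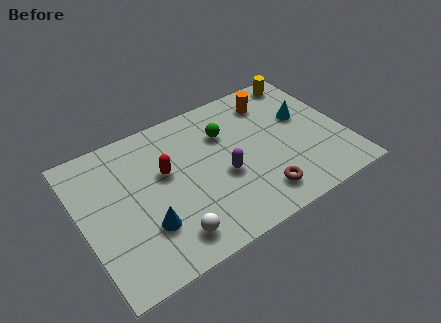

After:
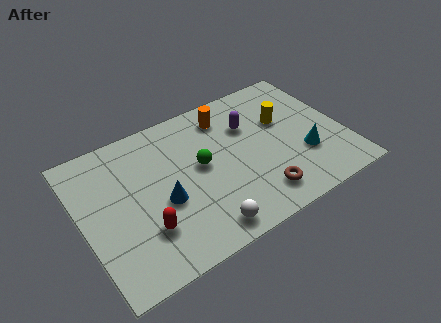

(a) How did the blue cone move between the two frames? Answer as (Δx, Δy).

(0.8, 0.8)

The blue cone started near (2.4, 2.1) and ended near (3.2, 2.9).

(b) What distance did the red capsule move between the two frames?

2.5

The red capsule moved from about (3.5, 4.2) to (2.3, 2.0), a distance of √(1.2² + 2.2²) ≈ 2.5.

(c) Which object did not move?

the brown torus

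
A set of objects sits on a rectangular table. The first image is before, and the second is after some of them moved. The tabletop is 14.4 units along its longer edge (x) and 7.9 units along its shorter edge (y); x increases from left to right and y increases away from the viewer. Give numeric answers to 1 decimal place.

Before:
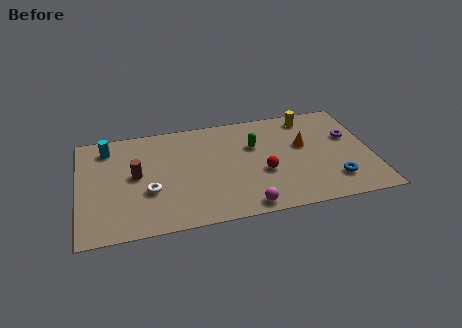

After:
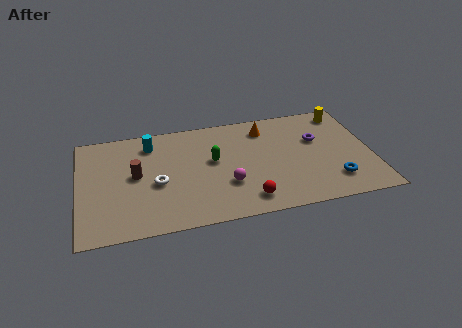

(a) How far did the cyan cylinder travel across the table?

2.1

The cyan cylinder was near (1.5, 6.5) before and (3.6, 6.4) after, so it travelled √(2.1² + 0.1²) ≈ 2.1 units.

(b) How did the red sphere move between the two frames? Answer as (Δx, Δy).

(-0.9, -1.8)

The red sphere started near (9.0, 3.1) and ended near (8.1, 1.3).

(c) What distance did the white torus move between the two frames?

0.6

The white torus moved from about (3.4, 2.9) to (3.8, 3.4), a distance of √(0.4² + 0.5²) ≈ 0.6.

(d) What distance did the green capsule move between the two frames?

2.2

The green capsule moved from about (8.7, 5.2) to (6.6, 4.5), a distance of √(2.1² + 0.7²) ≈ 2.2.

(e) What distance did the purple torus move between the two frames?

1.6

The purple torus was near (13.4, 4.9) before and (11.8, 5.0) after, so it travelled √(1.6² + 0.1²) ≈ 1.6 units.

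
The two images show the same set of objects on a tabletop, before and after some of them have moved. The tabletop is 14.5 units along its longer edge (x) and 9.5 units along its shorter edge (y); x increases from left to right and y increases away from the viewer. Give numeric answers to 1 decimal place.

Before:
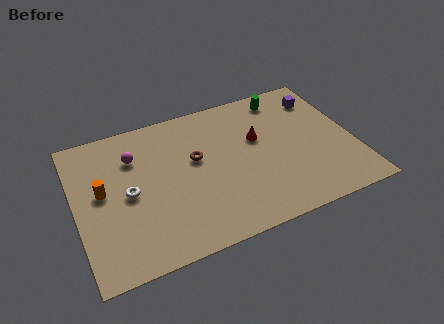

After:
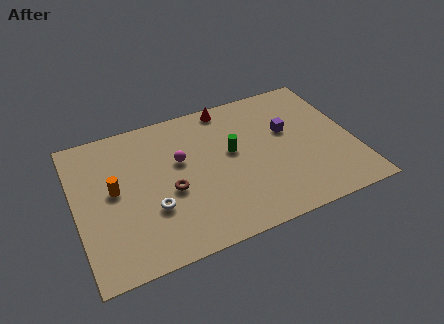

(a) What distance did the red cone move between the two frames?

3.1

From (9.6, 5.8) to (8.3, 8.6), the red cone covered √(1.3² + 2.8²) ≈ 3.1 units.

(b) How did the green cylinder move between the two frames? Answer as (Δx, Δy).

(-3.1, -2.8)

The green cylinder started near (11.3, 8.2) and ended near (8.2, 5.4).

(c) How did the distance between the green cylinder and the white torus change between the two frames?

-4.4

The distance was about 9.3 in the first image and 4.9 in the second, so they moved 4.4 units closer together.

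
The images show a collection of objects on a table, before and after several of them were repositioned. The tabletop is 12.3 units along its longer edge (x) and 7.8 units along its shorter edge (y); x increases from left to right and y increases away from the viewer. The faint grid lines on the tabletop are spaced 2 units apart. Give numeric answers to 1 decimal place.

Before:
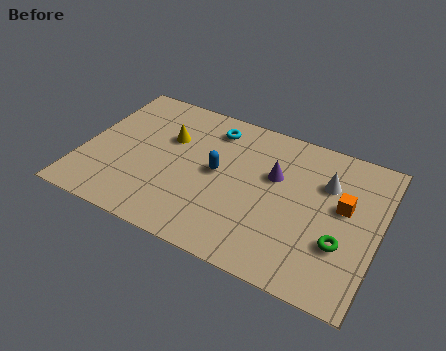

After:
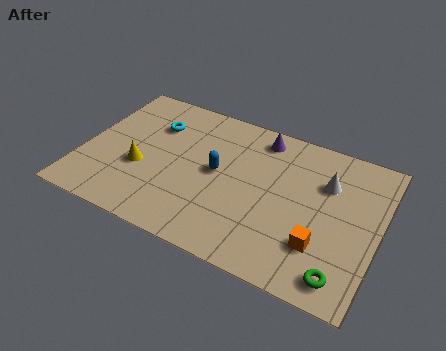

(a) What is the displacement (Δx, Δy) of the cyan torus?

(-2.4, -0.8)

The cyan torus was at about (5.1, 6.4) and moved to about (2.7, 5.6).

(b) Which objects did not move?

the blue capsule and the white cone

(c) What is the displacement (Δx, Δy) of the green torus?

(0.2, -1.5)

From the two frames, the green torus sits at roughly (10.9, 2.6) before and (11.1, 1.1) after.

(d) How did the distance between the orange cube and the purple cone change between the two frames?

+2.5

They were about 2.9 units apart before and 5.4 after — 2.5 units further apart.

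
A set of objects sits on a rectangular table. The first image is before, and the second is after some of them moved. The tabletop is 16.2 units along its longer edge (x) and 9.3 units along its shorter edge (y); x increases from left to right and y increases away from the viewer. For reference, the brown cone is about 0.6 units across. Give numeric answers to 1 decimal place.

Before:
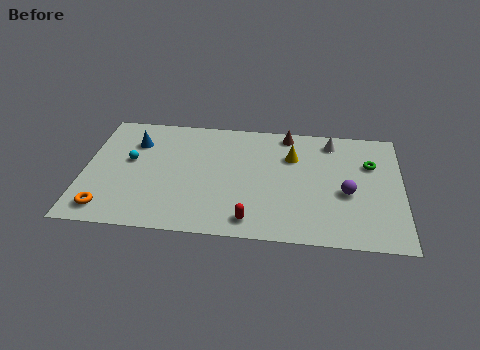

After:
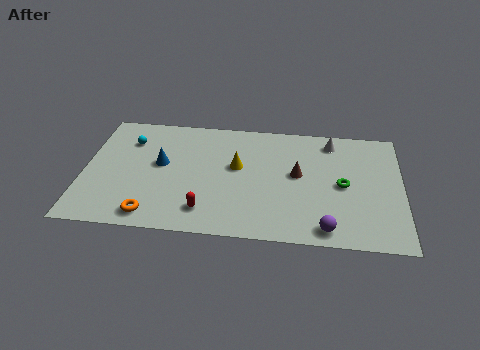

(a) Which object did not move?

the white cone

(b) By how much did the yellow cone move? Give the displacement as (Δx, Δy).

(-2.8, -1.1)

The yellow cone was at about (10.6, 6.5) and moved to about (7.8, 5.4).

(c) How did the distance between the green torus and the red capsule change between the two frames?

-0.4

They were about 7.8 units apart before and 7.4 after — 0.4 units closer together.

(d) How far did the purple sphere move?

3.0

The purple sphere moved from about (13.4, 3.9) to (12.4, 1.1), a distance of √(1.0² + 2.8²) ≈ 3.0.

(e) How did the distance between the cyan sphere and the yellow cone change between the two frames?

-2.6

The distance was about 8.4 in the first image and 5.8 in the second, so they moved 2.6 units closer together.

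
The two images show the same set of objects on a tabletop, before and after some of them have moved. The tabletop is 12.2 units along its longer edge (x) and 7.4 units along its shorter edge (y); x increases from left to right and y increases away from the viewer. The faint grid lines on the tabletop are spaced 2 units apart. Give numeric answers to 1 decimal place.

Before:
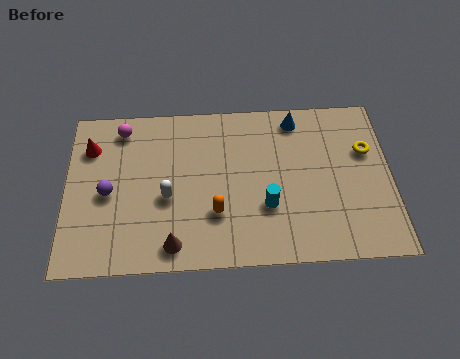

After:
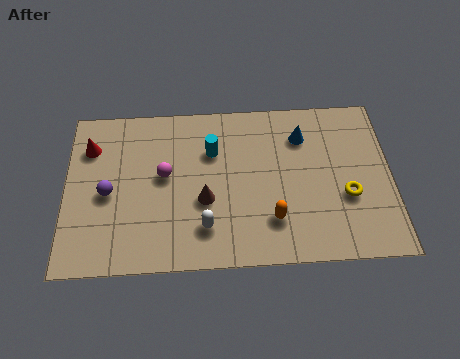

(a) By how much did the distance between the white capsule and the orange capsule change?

+0.5

Before: roughly 2.0 units apart; after: 2.5. That's 0.5 units further apart.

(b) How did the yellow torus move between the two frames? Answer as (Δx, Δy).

(-0.8, -2.0)

From the two frames, the yellow torus sits at roughly (11.3, 4.8) before and (10.5, 2.8) after.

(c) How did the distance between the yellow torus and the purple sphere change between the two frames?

-0.9

The distance was about 9.8 in the first image and 8.9 in the second, so they moved 0.9 units closer together.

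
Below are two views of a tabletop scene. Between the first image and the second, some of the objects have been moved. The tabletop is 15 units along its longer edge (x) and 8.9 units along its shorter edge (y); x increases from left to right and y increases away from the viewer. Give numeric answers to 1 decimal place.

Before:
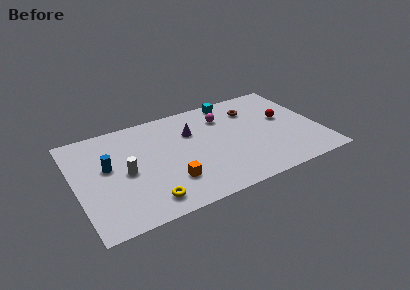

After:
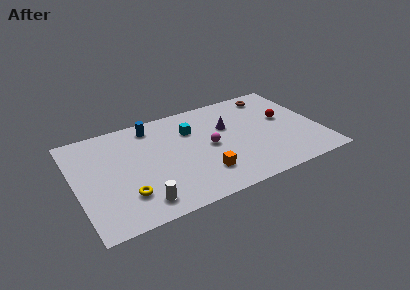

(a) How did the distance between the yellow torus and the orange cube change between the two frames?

+2.9

The distance was about 1.8 in the first image and 4.7 in the second, so they moved 2.9 units further apart.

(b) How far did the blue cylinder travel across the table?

3.9

From (2.0, 5.1) to (5.0, 7.6), the blue cylinder covered √(3.0² + 2.5²) ≈ 3.9 units.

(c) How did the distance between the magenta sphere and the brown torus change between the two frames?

+3.6

They were about 1.8 units apart before and 5.4 after — 3.6 units further apart.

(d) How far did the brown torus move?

1.7

The brown torus moved from about (11.2, 6.7) to (12.6, 7.6), a distance of √(1.4² + 0.9²) ≈ 1.7.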